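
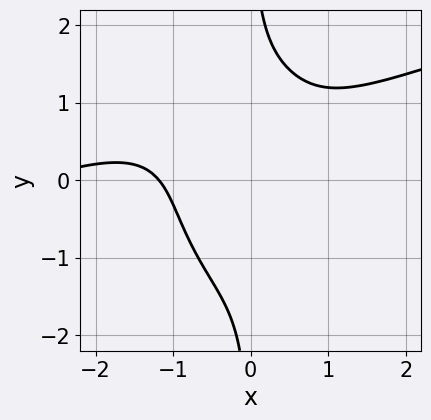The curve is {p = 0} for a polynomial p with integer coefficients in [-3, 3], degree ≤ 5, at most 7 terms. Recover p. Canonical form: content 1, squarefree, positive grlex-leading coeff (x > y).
Degree: no degree-3 curve has this shape, so deg p = 4.
From the axis intercepts and sections: no y-intercept at any integer in the box.
Putting this together gives p.

x^4 - 3*x^3*y - 2*x*y^3 + 3*x^3 + 3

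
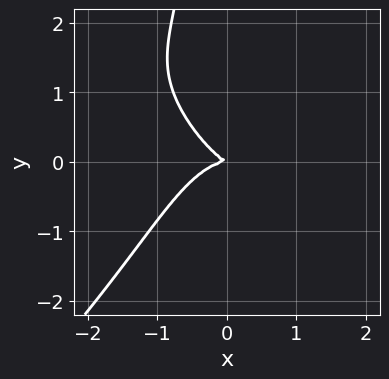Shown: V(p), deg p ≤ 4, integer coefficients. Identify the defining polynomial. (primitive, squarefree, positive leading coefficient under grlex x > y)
First, degree: a generic line meets the curve in up to 4 points, so deg p = 4.
Next, observable constraints: it meets the y-axis at y = 0 (among the integer gridlines); one x-axis crossing is at x = 0.
Finally, matching integer coefficients to the picture gives p.

x^3*y - x*y^3 - 2*x^3 - x*y - 2*y^2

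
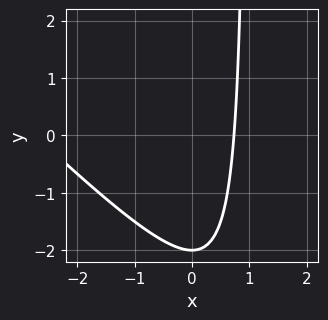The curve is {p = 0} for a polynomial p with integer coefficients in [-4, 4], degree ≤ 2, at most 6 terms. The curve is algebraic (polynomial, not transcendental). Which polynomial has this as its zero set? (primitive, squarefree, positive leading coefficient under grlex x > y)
1. The degree is 2 — a generic line meets the curve in up to 2 points.
2. Checking where it meets the axes: it crosses the y-axis at the gridline y = -2.
3. Solving for integer coefficients yields p as stated.

x^2 + x*y + 2*x - y - 2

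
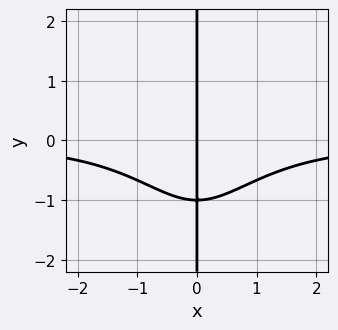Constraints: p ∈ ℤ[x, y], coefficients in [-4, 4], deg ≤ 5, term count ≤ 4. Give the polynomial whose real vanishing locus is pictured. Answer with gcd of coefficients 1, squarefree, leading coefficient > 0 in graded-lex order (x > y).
x^3*y + 2*x*y + 2*x

First, deg p = 4.
Then, against the integer gridlines: every point of the y-axis in the box is on the curve; it meets the x-axis at x = 0 (among the integer gridlines).
Finally, these observations pin down the coefficients.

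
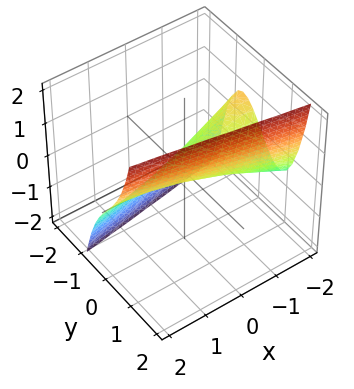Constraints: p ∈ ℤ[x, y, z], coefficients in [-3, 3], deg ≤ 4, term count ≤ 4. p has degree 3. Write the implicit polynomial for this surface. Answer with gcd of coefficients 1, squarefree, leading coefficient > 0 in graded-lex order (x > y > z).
3*y^3 + 2*x*y - 3*z

(a) deg p = 3.
(b) From the axis intercepts and sections: one z-axis crossing is at z = 0; it crosses the y-axis at the gridline y = 0.
(c) Fitting integer coefficients to these (and the overall shape) gives p.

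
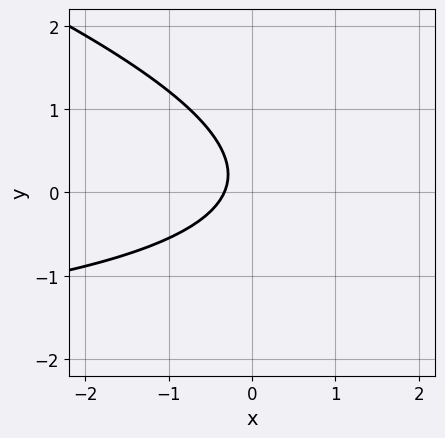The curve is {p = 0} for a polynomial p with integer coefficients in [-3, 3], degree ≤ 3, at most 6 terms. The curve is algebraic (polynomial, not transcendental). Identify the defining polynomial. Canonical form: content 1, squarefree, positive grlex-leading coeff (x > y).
x*y + 3*y^2 + 3*x - y + 1

1. The degree is 2 — the shape is more complex than any degree-1 curve.
2. From the axis intercepts and sections: the curve avoids every integer y-axis point in the box.
3. Assembling these constraints gives the stated polynomial.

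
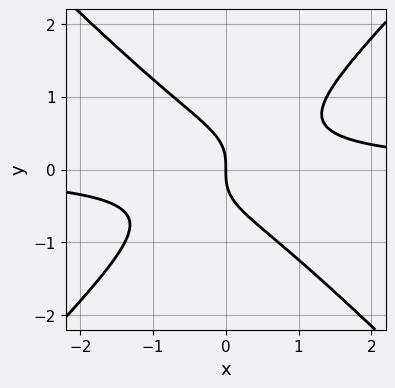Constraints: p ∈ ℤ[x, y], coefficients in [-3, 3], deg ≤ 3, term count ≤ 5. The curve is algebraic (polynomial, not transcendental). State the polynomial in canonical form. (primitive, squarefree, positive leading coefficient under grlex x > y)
The degree is 3 — the shape is more complex than any degree-2 curve.
From the visible intercepts: one x-axis crossing is at x = 0; it meets the y-axis at y = 0 (among the integer gridlines).
Assembling these constraints gives the stated polynomial.

3*x^2*y - 3*y^3 - 2*x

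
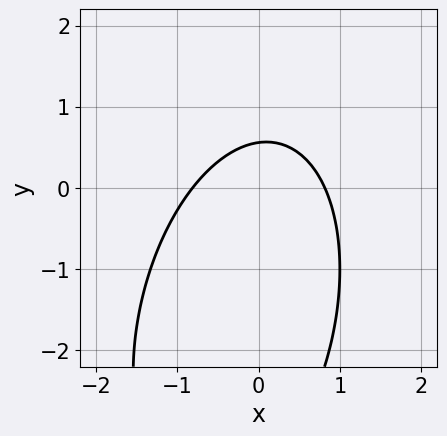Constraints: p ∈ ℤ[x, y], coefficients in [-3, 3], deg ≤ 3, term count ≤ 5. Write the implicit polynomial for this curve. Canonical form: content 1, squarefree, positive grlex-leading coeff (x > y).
The degree is 2 — the shape is more complex than any degree-1 curve.
Solving for integer coefficients yields p as stated.

3*x^2 - x*y + y^2 + 3*y - 2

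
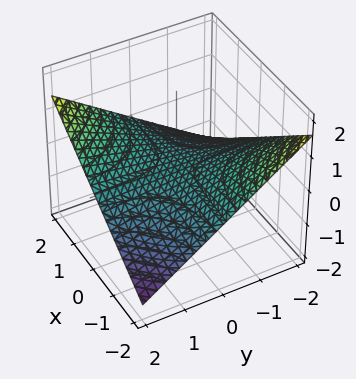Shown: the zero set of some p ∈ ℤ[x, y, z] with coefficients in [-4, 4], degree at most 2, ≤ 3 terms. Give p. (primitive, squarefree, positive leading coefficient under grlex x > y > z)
x*y - 3*z

(a) deg p = 2. A hyperbolic paraboloid; a quadric.
(b) From the axis intercepts and sections: the visible y-axis segment lies entirely on the surface; the visible x-axis segment lies entirely on the surface; one z-axis crossing is at z = 0.
(c) These observations pin down the coefficients.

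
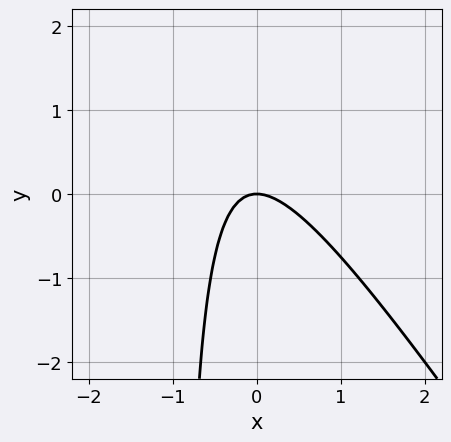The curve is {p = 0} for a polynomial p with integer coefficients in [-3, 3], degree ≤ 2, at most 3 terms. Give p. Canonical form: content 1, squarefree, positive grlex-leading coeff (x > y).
1. deg p = 2. The shape is more complex than any degree-1 curve.
2. Reading off the gridlines: it meets the y-axis at y = 0 (among the integer gridlines); it meets the x-axis at x = 0 (among the integer gridlines).
3. Assembling these constraints gives the stated polynomial.

3*x^2 + 2*x*y + 2*y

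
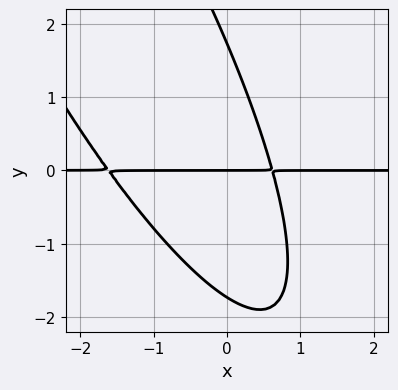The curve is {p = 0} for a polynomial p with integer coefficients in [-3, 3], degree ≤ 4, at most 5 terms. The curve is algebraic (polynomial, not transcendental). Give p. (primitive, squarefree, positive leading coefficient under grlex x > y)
3*x^2*y + 3*x*y^2 + y^3 + 3*x*y - 3*y

1. The degree is 3 — the shape is more complex than any degree-2 curve.
2. From the axis intercepts and sections: the visible x-axis segment lies entirely on the curve; it crosses the y-axis at the gridline y = 0.
3. Putting this together gives p.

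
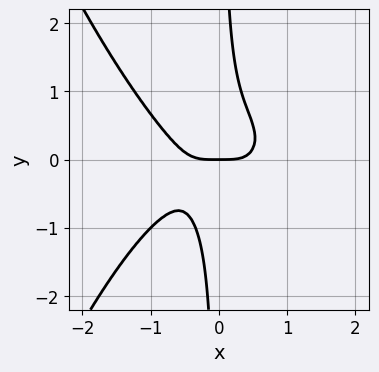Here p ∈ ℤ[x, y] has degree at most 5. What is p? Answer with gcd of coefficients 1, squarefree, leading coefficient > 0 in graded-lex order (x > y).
1. Degree: no degree-3 curve has this shape, so deg p = 4.
2. From the axis intercepts and sections: it meets the x-axis at x = 0 (among the integer gridlines); it crosses the y-axis at the gridline y = 0.
3. Matching integer coefficients to the picture gives p.

2*x^4 + 3*x*y^2 - y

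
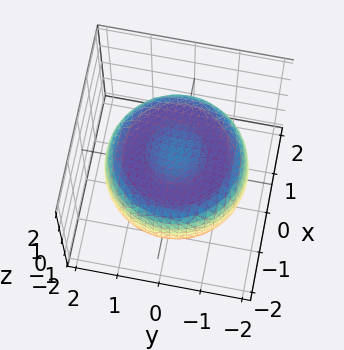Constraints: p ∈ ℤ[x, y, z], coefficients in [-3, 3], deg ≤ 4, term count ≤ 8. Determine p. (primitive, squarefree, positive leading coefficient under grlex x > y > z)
x^4 + 2*x^2*y^2 + y^4 - 2*x^2 - 2*y^2 + 3*z^2 - 2

The degree is 4 — the shape is more complex than any degree-3 surface.
Symmetries: rotational symmetry about the z-axis ⇒ p depends on x, y only through x² + y².
From the axis intercepts and sections: a circular section at z = -1 has radius exactly 1.
Assembling these constraints gives the stated polynomial.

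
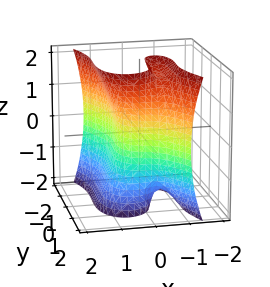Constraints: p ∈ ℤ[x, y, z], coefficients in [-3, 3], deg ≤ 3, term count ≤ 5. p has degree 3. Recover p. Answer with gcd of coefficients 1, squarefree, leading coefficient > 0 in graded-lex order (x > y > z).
(a) The degree is 3 — a generic line meets the surface in up to 3 points.
(b) Against the integer gridlines: one y-axis crossing is at y = 1; it misses every integer gridline on the z-axis.
(c) Assembling these constraints gives the stated polynomial.

3*x^3 + x*y^2 - x*z^2 + y^3 - 1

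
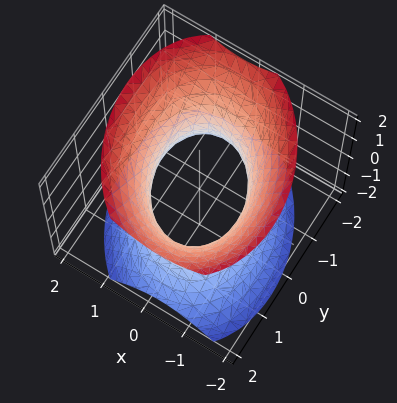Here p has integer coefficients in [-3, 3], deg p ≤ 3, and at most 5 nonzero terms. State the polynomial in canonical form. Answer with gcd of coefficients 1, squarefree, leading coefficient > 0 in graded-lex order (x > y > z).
(a) deg p = 2.
(b) Reading off the gridlines: it misses every integer gridline on the z-axis; the x-axis gridline crossings are at x ∈ {-1, 1}.
(c) Putting this together gives p.

3*x^2 + x*y + 2*y^2 - 2*z^2 - 3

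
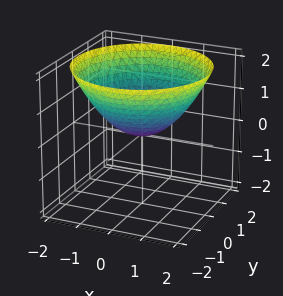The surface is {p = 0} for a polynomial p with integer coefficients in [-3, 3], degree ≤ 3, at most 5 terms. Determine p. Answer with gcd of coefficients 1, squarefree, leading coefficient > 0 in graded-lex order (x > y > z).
x^2 + y^2 - 2*z

The degree is 2 — a paraboloid; a quadric.
By symmetry, every cross-section ⟂ z is a circle, so x, y appear only via x² + y².
From the visible intercepts: it meets the x-axis at x = 0 (among the integer gridlines); it crosses the y-axis at the gridline y = 0; one z-axis crossing is at z = 0; a circular section at z = 1 has radius between 1 and 2.
Matching integer coefficients to the picture gives p.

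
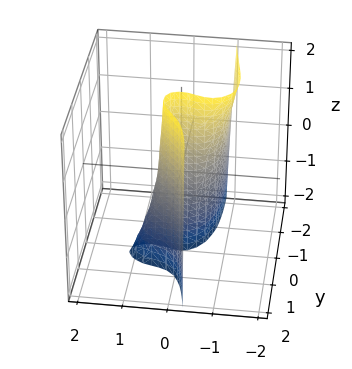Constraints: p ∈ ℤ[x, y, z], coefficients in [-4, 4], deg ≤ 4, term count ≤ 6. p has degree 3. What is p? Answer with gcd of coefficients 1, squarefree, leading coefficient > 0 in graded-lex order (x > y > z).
2*x^3 + x^2*z + 3*x*y^2 + 2*y^2 - 2*y

(a) Degree: the shape is more complex than any degree-2 surface, so deg p = 3.
(b) Observable constraints: it crosses the x-axis at the gridline x = 0; the y-axis gridline crossings are at y ∈ {0, 1}.
(c) Assembling these constraints gives the stated polynomial.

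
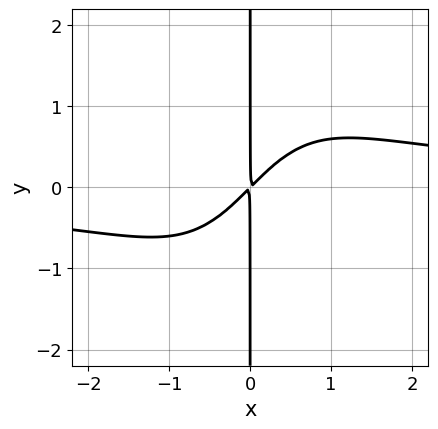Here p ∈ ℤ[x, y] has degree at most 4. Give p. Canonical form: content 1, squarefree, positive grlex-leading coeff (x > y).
2*x^3*y - 3*x^2 + 3*x*y

1. deg p = 4. A generic line meets the curve in up to 4 points.
2. From the axis intercepts and sections: the visible y-axis segment lies entirely on the curve.
3. These observations pin down the coefficients.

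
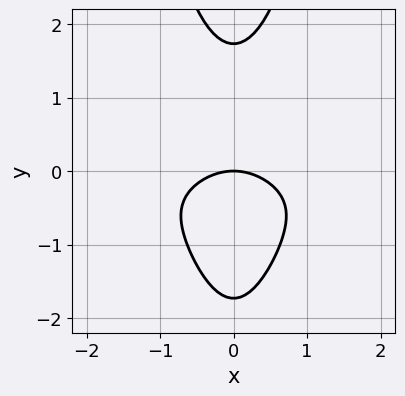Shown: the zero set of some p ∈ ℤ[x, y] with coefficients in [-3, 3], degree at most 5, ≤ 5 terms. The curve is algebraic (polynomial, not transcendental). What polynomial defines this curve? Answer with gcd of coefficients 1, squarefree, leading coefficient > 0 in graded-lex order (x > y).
1. The degree is 4 — a generic line meets the curve in up to 4 points.
2. Symmetries: mirror symmetry x ↦ −x ⇒ only even powers of x.
3. Checking where it meets the axes: it crosses the x-axis at the gridline x = 0; it crosses the y-axis at the gridline y = 0.
4. Fitting integer coefficients to these (and the overall shape) gives p.

3*x^2*y^2 - y^3 + 2*x^2 + 3*y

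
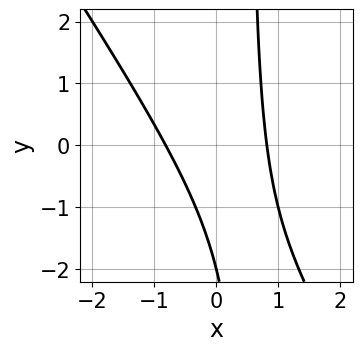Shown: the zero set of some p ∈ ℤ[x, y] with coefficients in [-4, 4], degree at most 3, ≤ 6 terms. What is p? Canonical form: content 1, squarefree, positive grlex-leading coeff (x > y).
3*x^2 + 2*x*y - y - 2

First, the degree is 2 — a generic line meets the curve in up to 2 points.
Next, from the axis intercepts and sections: it crosses the y-axis at the gridline y = -2.
Finally, solving for integer coefficients yields p as stated.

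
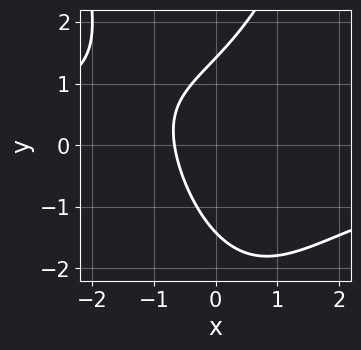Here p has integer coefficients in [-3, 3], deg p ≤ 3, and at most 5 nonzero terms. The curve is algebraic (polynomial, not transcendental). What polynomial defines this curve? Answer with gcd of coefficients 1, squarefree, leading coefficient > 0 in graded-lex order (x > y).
x^2*y - y^2 + 3*x + 2

deg p = 3. No degree-2 curve has this shape.
Solving for integer coefficients yields p as stated.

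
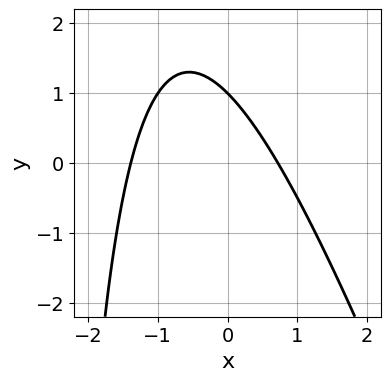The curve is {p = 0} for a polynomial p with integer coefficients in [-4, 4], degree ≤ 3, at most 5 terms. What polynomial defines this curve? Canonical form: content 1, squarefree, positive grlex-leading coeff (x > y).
3*x^2 + x*y + 2*x + 3*y - 3

1. deg p = 2. No degree-1 curve has this shape.
2. From the visible intercepts: it meets the y-axis at y = 1 (among the integer gridlines).
3. Solving for integer coefficients yields p as stated.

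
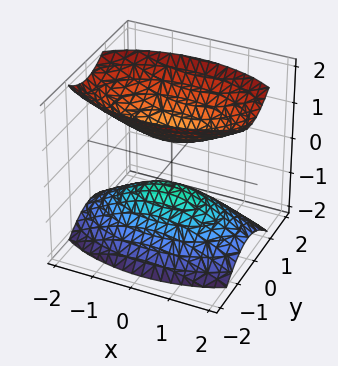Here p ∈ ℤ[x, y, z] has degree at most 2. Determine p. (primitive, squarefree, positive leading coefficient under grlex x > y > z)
I count 2 distinct pieces.
The degree is 2 — two sheets facing apart; a quadric.
Symmetries: mirror symmetry x ↦ −x ⇒ only even powers of x; mirror symmetry z ↦ −z ⇒ only even powers of z; mirror symmetry y ↦ −y ⇒ only even powers of y.
From the axis intercepts and sections: it misses every integer gridline on the x-axis; the surface avoids every integer y-axis point in the box.
These observations pin down the coefficients.

x^2 + 3*y^2 - 2*z^2 + 1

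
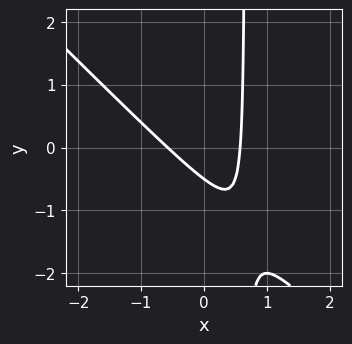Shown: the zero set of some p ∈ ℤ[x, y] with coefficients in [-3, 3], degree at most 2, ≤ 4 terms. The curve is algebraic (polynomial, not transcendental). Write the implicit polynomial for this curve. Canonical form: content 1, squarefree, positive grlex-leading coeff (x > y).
First, degree: a generic line meets the curve in up to 2 points, so deg p = 2.
Finally, matching integer coefficients to the picture gives p.

3*x^2 + 3*x*y - 2*y - 1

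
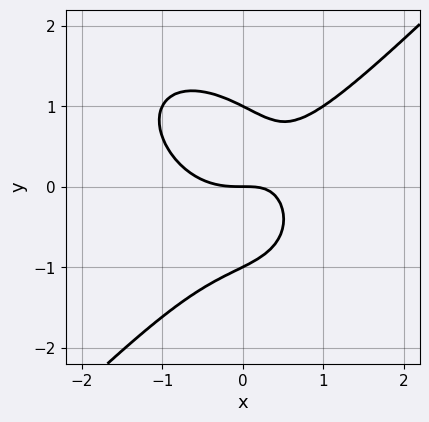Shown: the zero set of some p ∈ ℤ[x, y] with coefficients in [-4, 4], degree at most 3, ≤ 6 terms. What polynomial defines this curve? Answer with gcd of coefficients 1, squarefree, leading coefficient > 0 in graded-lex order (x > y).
x^3 - y^3 - x*y + y

(a) The degree is 3 — no degree-2 curve has this shape.
(b) Reading off the gridlines: the y-axis gridline crossings are at y ∈ {-1, 0, 1}; it meets the x-axis at x = 0 (among the integer gridlines).
(c) Matching integer coefficients to the picture gives p.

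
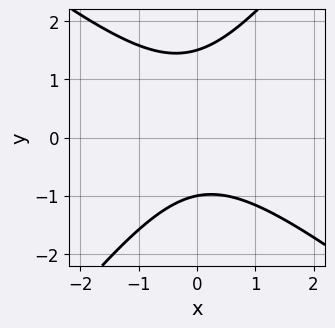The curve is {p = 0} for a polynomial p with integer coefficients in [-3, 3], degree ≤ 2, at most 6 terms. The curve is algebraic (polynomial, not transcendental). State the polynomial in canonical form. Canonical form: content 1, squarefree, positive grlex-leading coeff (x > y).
The degree is 2 — no degree-1 curve has this shape.
Observable constraints: one y-axis crossing is at y = -1; it misses every integer gridline on the x-axis.
Matching integer coefficients to the picture gives p.

2*x^2 + x*y - 2*y^2 + y + 3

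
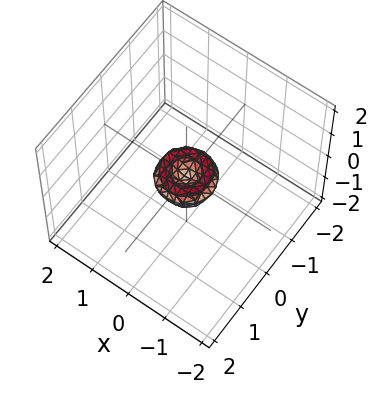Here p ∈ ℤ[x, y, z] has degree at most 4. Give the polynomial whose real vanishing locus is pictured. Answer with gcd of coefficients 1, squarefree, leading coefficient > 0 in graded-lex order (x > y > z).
2*x^4 + 4*x^2*y^2 + 2*y^4 - x^2 - y^2 + 2*z^2

1. The degree is 4 — a generic line meets the surface in up to 4 points.
2. By symmetry, every cross-section ⟂ z is a circle, so x, y appear only via x² + y².
3. From the visible intercepts: one x-axis crossing is at x = 0; it crosses the y-axis at the gridline y = 0.
4. These observations pin down the coefficients.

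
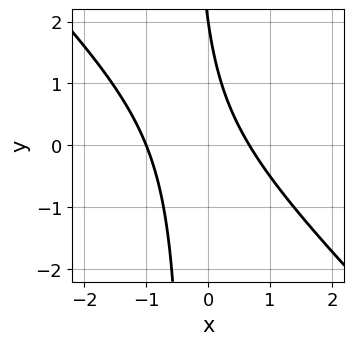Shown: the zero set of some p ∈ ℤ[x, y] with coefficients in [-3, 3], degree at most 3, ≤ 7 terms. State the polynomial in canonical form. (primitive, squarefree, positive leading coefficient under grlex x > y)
deg p = 2. No degree-1 curve has this shape.
Against the integer gridlines: one y-axis crossing is at y = 2; it meets the x-axis at x = -1 (among the integer gridlines).
Fitting integer coefficients to these (and the overall shape) gives p.

3*x^2 + 3*x*y + x + y - 2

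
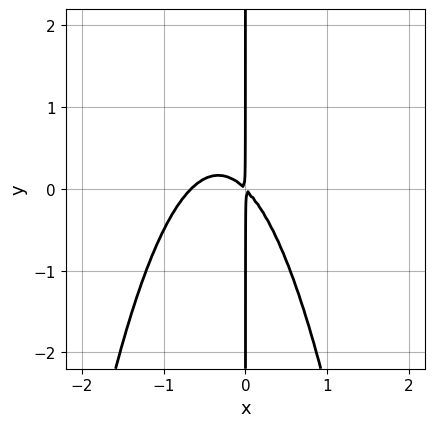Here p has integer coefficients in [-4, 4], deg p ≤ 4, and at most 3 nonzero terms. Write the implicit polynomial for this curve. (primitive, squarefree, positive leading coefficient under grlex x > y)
The degree is 3 — no degree-2 curve has this shape.
Reading off the gridlines: the visible y-axis segment lies entirely on the curve.
Together with the visible shape, these determine p as stated.

3*x^3 + 2*x^2 + 2*x*y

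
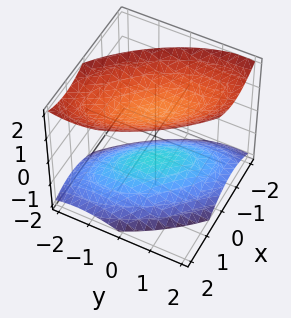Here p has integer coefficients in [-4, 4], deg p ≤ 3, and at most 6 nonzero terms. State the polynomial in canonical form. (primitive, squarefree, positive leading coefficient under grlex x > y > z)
3*x^2 + 3*x*y + 2*y^2 - 3*z^2 + 3

(a) The picture has 2 separate pieces. Treating them together as one polynomial.
(b) Degree: the shape is more complex than any degree-1 surface, so deg p = 2.
(c) From the visible intercepts: it misses every integer gridline on the x-axis; among the integer gridlines, it crosses the z-axis at z ∈ {-1, 1}; it misses every integer gridline on the y-axis.
(d) Solving for integer coefficients yields p as stated.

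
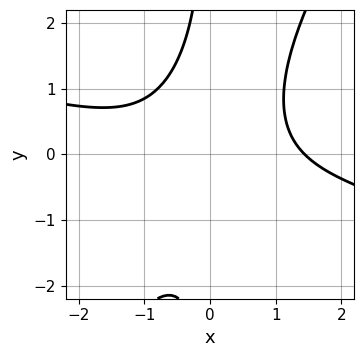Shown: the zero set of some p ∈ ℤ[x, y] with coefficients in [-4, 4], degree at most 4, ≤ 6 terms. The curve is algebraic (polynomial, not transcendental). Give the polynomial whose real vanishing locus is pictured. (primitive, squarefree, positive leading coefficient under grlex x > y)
(a) Degree: no degree-2 curve has this shape, so deg p = 3.
(b) Observable constraints: the curve avoids every integer y-axis point in the box.
(c) Together with the visible shape, these determine p as stated.

x^3 + 3*x^2*y - 2*x*y^2 - 3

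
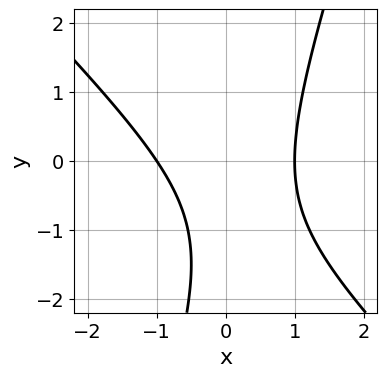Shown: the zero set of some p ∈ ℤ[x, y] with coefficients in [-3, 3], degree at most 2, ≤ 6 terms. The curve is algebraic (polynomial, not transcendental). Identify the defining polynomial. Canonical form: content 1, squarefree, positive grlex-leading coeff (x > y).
(a) deg p = 2.
(b) Reading off the gridlines: the x-axis gridline crossings are at x ∈ {-1, 1}; the curve avoids every integer y-axis point in the box.
(c) These observations pin down the coefficients.

3*x^2 + 2*x*y - y^2 - 2*y - 3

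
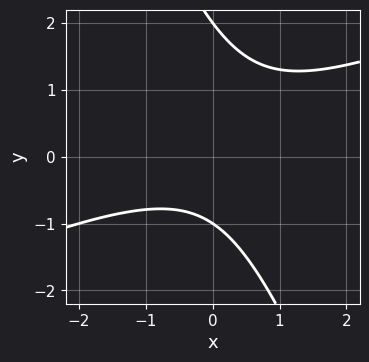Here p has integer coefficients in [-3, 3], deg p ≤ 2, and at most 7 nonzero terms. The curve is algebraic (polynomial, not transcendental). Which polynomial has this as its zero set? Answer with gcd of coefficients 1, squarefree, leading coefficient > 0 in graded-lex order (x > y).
x^2 - 2*x*y - y^2 + y + 2

1. Degree: no degree-1 curve has this shape, so deg p = 2.
2. Observable constraints: no x-intercept at any integer in the box; the y-axis gridline crossings are at y ∈ {-1, 2}.
3. These observations pin down the coefficients.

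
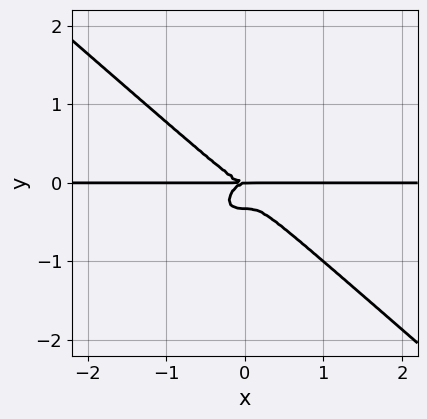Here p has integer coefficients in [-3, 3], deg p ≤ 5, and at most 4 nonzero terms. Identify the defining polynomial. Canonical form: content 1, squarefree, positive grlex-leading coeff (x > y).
2*x^3*y + 3*y^4 + y^3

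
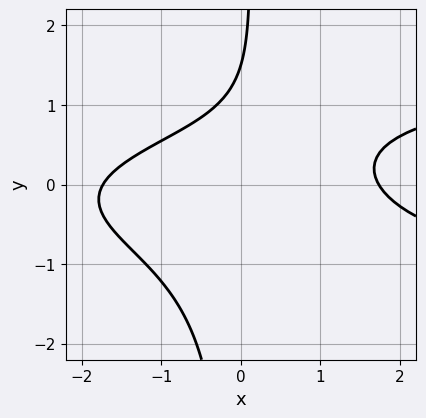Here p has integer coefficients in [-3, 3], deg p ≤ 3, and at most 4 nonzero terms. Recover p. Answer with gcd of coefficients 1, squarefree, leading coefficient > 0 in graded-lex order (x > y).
(a) Degree: the shape is more complex than any degree-2 curve, so deg p = 3.
(b) The integer polynomial consistent with all of this is the stated p.

3*x*y^2 - x^2 - 2*y + 3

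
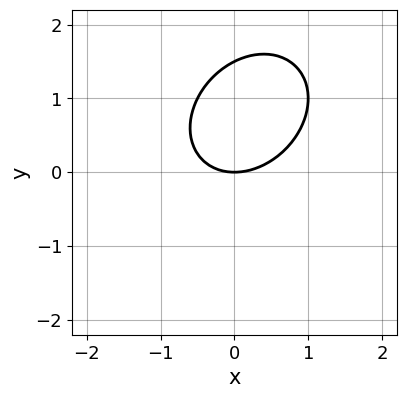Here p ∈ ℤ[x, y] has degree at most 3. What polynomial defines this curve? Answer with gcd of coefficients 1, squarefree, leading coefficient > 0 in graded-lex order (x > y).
Degree: a generic line meets the curve in up to 2 points, so deg p = 2.
From the axis intercepts and sections: it meets the x-axis at x = 0 (among the integer gridlines); it meets the y-axis at y = 0 (among the integer gridlines).
The integer polynomial consistent with all of this is the stated p.

2*x^2 - x*y + 2*y^2 - 3*y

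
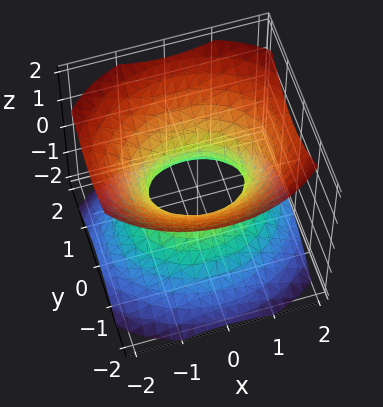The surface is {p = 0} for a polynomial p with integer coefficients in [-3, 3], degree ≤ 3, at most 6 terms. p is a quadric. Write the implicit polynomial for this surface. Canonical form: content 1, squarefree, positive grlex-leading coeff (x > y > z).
deg p = 2. One connected sheet with a waist; a quadric.
Symmetries: the z ↦ −z reflection is a symmetry, so z appears only in even powers; mirror symmetry y ↦ −y ⇒ only even powers of y; mirror symmetry x ↦ −x ⇒ only even powers of x.
From the visible intercepts: the x-axis gridline crossings are at x ∈ {-1, 1}; it misses every integer gridline on the z-axis.
These observations pin down the coefficients.

2*x^2 + 3*y^2 - 3*z^2 - 2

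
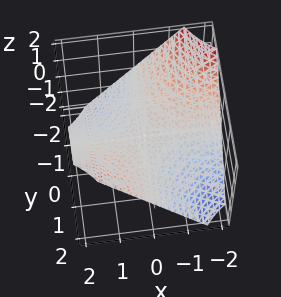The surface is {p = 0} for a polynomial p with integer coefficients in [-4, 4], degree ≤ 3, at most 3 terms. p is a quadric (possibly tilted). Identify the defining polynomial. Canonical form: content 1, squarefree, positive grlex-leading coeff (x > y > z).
2*x*y - 3*z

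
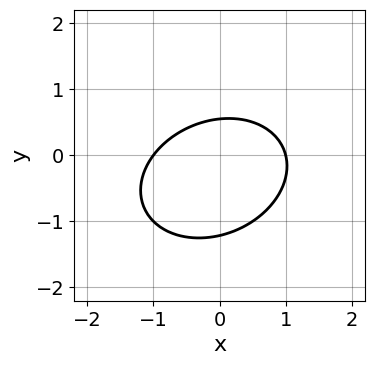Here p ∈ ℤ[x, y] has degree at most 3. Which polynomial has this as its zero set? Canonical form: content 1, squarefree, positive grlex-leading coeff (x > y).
1. deg p = 2. The shape is more complex than any degree-1 curve.
2. Observable constraints: the x-axis gridline crossings are at x ∈ {-1, 1}.
3. Together with the visible shape, these determine p as stated.

2*x^2 - x*y + 3*y^2 + 2*y - 2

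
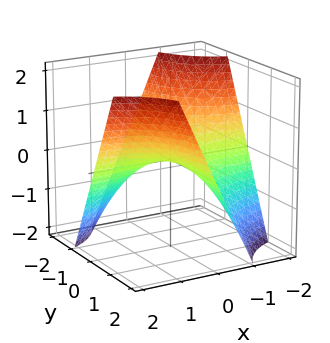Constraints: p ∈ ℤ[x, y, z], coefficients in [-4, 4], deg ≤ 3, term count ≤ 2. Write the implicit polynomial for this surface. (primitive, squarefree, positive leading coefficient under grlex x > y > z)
x*y - z

(a) The degree is 2 — a hyperbolic paraboloid; a quadric.
(b) From the visible intercepts: every point of the y-axis in the box is on the surface; every point of the x-axis in the box is on the surface.
(c) Together with the visible shape, these determine p as stated.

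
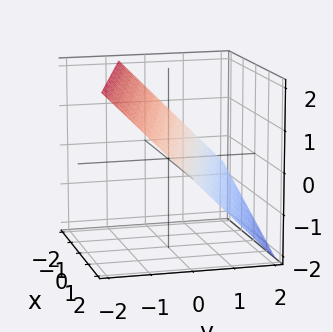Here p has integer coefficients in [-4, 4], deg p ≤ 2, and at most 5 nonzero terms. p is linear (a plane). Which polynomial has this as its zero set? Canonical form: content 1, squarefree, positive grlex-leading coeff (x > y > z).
x + 3*y + 3*z - 2

(a) The degree is 1 — every cross-section is a straight line — this is a plane.
(b) Observable constraints: it crosses the x-axis at the gridline x = 2.
(c) Putting this together gives p.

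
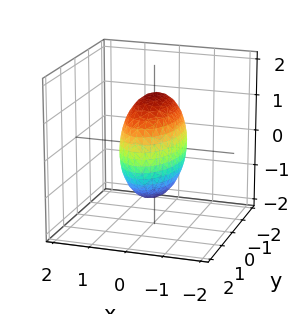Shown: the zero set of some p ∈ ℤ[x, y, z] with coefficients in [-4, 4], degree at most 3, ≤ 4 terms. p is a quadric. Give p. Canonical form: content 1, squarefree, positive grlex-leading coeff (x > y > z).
deg p = 2.
Symmetries: it's symmetric under z → −z, forcing even powers of z; mirror symmetry y ↦ −y ⇒ only even powers of y; the x ↦ −x reflection is a symmetry, so x appears only in even powers.
Putting this together gives p.

3*x^2 + y^2 + z^2 - 2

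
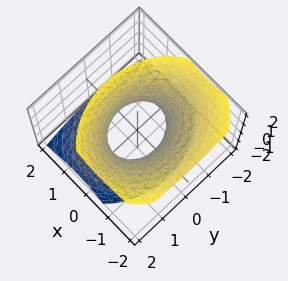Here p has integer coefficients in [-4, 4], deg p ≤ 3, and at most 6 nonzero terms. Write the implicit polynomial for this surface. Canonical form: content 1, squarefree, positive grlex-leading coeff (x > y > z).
3*x^2 + 2*x*z + 2*y^2 - 2*z^2 - 2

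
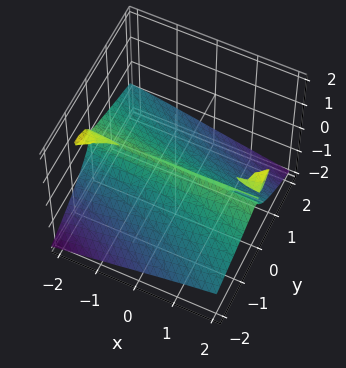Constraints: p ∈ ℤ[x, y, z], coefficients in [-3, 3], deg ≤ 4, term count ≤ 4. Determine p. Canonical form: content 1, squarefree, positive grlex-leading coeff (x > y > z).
I count 3 distinct pieces.
Degree: no degree-2 surface has this shape, so deg p = 3.
Checking where it meets the axes: it crosses the y-axis at the gridline y = 0; it crosses the z-axis at the gridline z = 0; the visible x-axis segment lies entirely on the surface.
The integer polynomial consistent with all of this is the stated p.

x*y*z - 2*z^3 - y^2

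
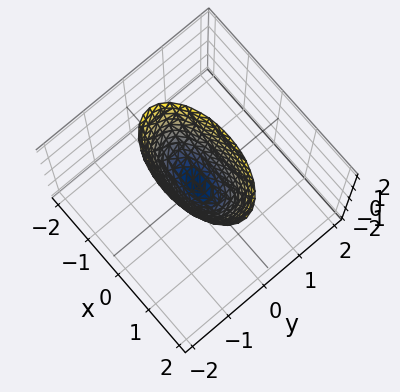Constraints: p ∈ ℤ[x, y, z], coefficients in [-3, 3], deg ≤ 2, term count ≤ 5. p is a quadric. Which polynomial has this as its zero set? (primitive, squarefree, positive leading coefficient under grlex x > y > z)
x^2 + 3*y^2 - z

1. Degree: a paraboloid; a quadric, so deg p = 2.
2. Symmetries: it's symmetric under x → −x, forcing even powers of x; it's symmetric under y → −y, forcing even powers of y.
3. Reading off the gridlines: it crosses the z-axis at the gridline z = 0; it meets the x-axis at x = 0 (among the integer gridlines); it crosses the y-axis at the gridline y = 0.
4. Matching integer coefficients to the picture gives p.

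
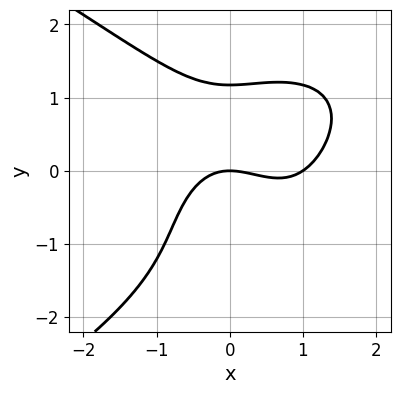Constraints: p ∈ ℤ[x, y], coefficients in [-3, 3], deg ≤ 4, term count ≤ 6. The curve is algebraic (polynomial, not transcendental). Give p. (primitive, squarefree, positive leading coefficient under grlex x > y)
y^4 + 2*x^3 + y^3 - 2*x^2 - 3*y

1. Degree: a generic line meets the curve in up to 4 points, so deg p = 4.
2. Against the integer gridlines: it crosses the y-axis at the gridline y = 0; the x-axis gridline crossings are at x ∈ {0, 1}.
3. Fitting integer coefficients to these (and the overall shape) gives p.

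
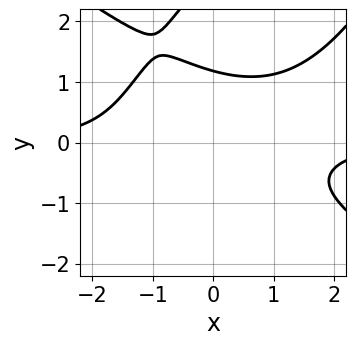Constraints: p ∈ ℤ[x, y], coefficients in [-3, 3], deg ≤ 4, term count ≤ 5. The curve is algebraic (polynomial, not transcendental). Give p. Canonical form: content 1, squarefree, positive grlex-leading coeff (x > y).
(a) deg p = 4. The shape is more complex than any degree-3 curve.
(b) Against the integer gridlines: the curve avoids every integer x-axis point in the box.
(c) These observations pin down the coefficients.

x^3*y - x*y^3 + y^4 - 3*y^3 + 3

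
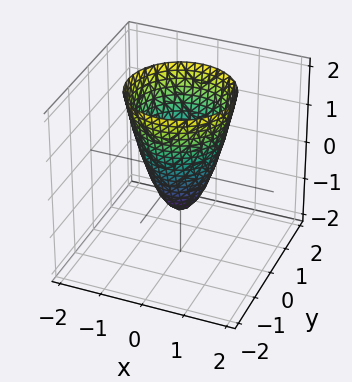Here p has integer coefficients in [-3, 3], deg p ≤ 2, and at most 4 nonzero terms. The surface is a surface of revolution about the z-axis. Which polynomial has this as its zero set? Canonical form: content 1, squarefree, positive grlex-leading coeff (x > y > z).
2*x^2 + 2*y^2 - z - 1

1. Degree: no degree-1 surface has this shape, so deg p = 2.
2. Symmetries: rotational symmetry about the z-axis ⇒ p depends on x, y only through x² + y².
3. From the visible intercepts: a circular section at z = 0 has radius between 0 and 1; it meets the z-axis at z = -1 (among the integer gridlines).
4. Assembling these constraints gives the stated polynomial.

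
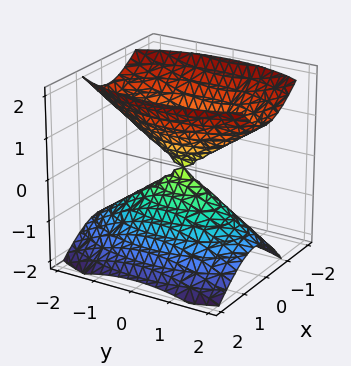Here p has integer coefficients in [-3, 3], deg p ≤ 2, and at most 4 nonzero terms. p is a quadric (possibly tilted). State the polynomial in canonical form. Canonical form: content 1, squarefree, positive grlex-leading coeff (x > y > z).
1. I count 2 distinct pieces. They look like related sheets of one shape, so recover p as a whole.
2. deg p = 2. A generic line meets the surface in up to 2 points.
3. Checking where it meets the axes: it meets the z-axis at z = 0 (among the integer gridlines); it crosses the x-axis at the gridline x = 0; it meets the y-axis at y = 0 (among the integer gridlines).
4. Together with the visible shape, these determine p as stated.

3*x^2 + x*z + y^2 - 2*z^2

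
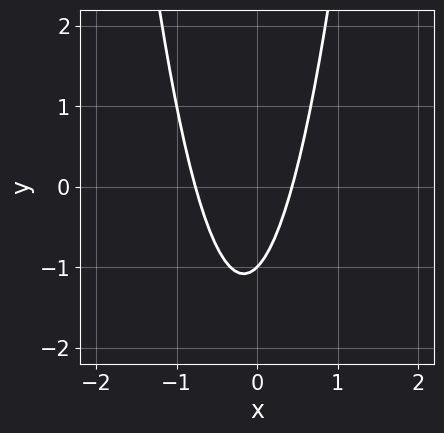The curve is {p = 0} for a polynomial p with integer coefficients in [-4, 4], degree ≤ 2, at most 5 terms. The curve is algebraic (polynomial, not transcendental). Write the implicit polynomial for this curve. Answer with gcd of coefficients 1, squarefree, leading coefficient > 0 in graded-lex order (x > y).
First, the degree is 2 — no degree-1 curve has this shape.
Then, reading off the gridlines: one y-axis crossing is at y = -1.
Finally, fitting integer coefficients to these (and the overall shape) gives p.

3*x^2 + x - y - 1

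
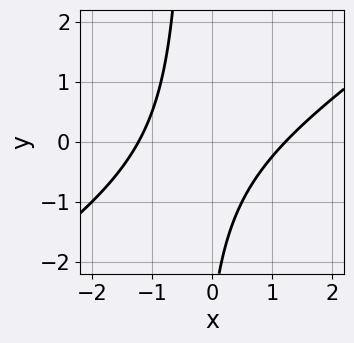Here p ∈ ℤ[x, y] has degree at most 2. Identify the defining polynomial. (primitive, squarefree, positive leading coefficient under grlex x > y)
(a) deg p = 2. No degree-1 curve has this shape.
(b) From the axis intercepts and sections: no y-intercept at any integer in the box.
(c) Assembling these constraints gives the stated polynomial.

2*x^2 - 3*x*y - y - 3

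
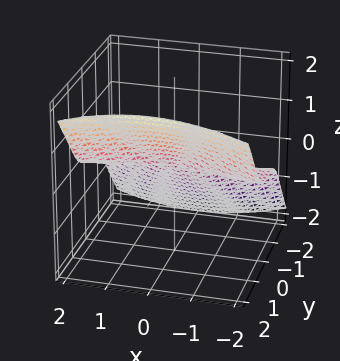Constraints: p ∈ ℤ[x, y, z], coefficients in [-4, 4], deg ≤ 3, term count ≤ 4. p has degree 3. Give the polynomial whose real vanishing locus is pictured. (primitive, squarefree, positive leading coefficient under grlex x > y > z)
x^2*z - 2*y^3 + 2*z^3

First, the degree is 3 — no degree-2 surface has this shape.
Next, checking where it meets the axes: it meets the y-axis at y = 0 (among the integer gridlines); the visible x-axis segment lies entirely on the surface.
Finally, the integer polynomial consistent with all of this is the stated p.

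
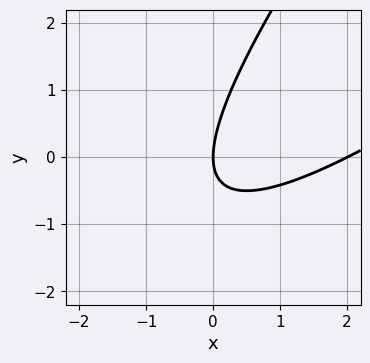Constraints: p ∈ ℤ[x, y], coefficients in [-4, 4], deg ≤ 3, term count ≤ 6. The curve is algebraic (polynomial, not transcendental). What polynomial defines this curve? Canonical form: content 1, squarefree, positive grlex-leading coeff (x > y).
x^2 - 2*x*y + y^2 - 2*x

First, deg p = 2.
Then, from the visible intercepts: one y-axis crossing is at y = 0; the x-axis gridline crossings are at x ∈ {0, 2}.
Finally, fitting integer coefficients to these (and the overall shape) gives p.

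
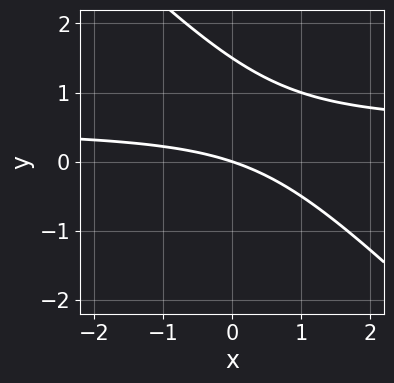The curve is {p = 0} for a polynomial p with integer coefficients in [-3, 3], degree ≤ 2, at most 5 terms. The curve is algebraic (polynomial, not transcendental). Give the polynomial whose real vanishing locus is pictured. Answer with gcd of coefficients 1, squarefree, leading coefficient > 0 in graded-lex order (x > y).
2*x*y + 2*y^2 - x - 3*y

(a) deg p = 2.
(b) From the visible intercepts: it meets the y-axis at y = 0 (among the integer gridlines); one x-axis crossing is at x = 0.
(c) Solving for integer coefficients yields p as stated.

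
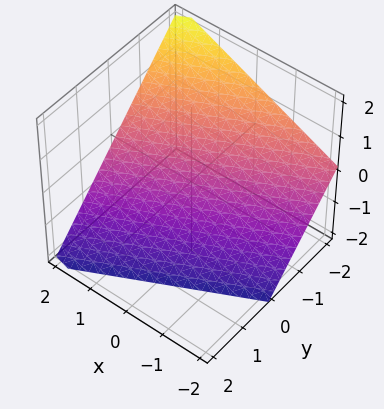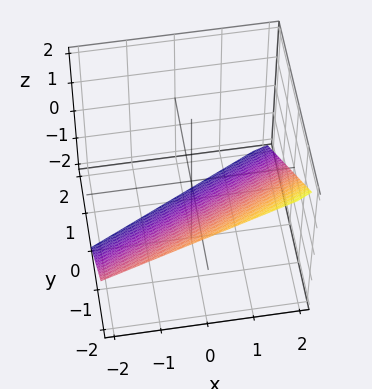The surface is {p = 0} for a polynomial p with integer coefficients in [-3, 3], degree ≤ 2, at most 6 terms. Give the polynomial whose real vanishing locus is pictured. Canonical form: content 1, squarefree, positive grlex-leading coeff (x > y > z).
x - 2*y - 2*z - 2

(a) Degree: the surface is flat (a plane), so deg p = 1.
(b) From the visible intercepts: it meets the x-axis at x = 2 (among the integer gridlines); it meets the y-axis at y = -1 (among the integer gridlines).
(c) Assembling these constraints gives the stated polynomial. Check: (0, 0, -1) on the z-axis lies on the surface, and p(0, 0, -1) = 0. ✓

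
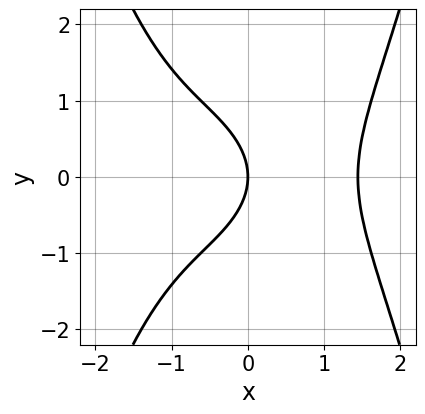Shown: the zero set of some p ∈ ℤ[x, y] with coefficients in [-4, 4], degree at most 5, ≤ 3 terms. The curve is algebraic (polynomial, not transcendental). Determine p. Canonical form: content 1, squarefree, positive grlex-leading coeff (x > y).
x^4 - 2*y^2 - 3*x

1. The degree is 4 — the shape is more complex than any degree-3 curve.
2. Symmetries: the y ↦ −y reflection is a symmetry, so y appears only in even powers.
3. Observable constraints: it crosses the x-axis at the gridline x = 0; one y-axis crossing is at y = 0.
4. Together with the visible shape, these determine p as stated.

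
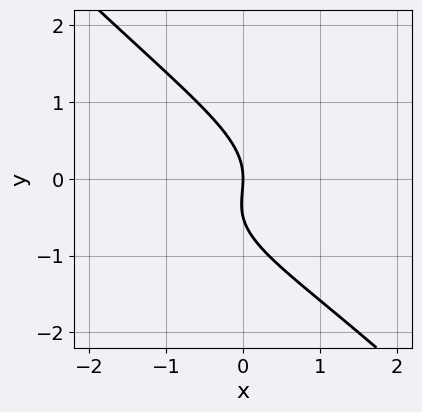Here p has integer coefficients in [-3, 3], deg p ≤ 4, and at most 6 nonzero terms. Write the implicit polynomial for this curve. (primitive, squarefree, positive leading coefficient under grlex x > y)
2*x*y^2 + 2*y^3 + x*y + y^2 + 2*x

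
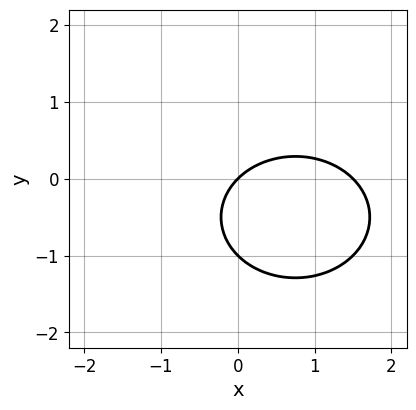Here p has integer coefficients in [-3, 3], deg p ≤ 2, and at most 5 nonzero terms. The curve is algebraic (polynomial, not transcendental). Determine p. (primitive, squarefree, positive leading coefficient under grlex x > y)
2*x^2 + 3*y^2 - 3*x + 3*y

First, deg p = 2. No degree-1 curve has this shape.
Next, checking where it meets the axes: the y-axis gridline crossings are at y ∈ {-1, 0}; it crosses the x-axis at the gridline x = 0.
Finally, these observations pin down the coefficients.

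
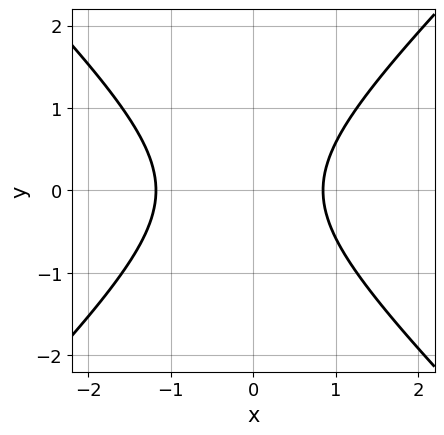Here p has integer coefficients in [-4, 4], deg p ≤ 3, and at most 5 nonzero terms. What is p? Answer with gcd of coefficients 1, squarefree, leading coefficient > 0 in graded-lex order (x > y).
First, degree: the shape is more complex than any degree-1 curve, so deg p = 2.
Then, symmetries: it's symmetric under y → −y, forcing even powers of y.
Next, reading off the gridlines: it misses every integer gridline on the y-axis.
Finally, matching integer coefficients to the picture gives p.

3*x^2 - 3*y^2 + x - 3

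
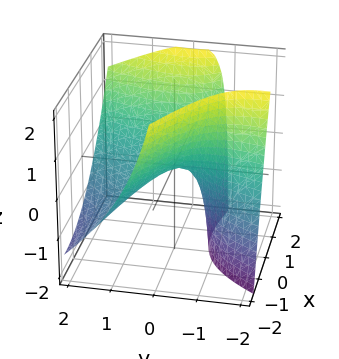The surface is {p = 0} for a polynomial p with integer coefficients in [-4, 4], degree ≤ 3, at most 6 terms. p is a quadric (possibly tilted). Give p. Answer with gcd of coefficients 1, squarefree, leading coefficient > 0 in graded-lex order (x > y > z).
x^2 + 2*x*y - y^2 - 2*y*z - 2*z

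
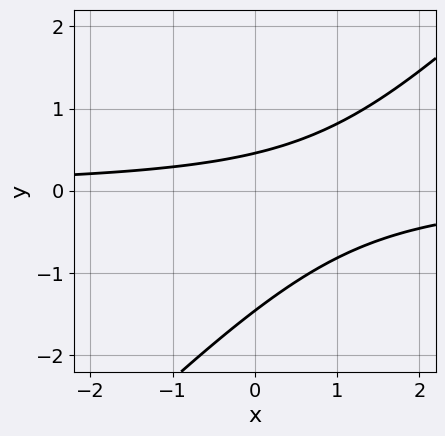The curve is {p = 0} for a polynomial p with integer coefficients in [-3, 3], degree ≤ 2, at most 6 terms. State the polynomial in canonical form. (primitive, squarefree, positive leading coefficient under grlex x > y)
1. Degree: the shape is more complex than any degree-1 curve, so deg p = 2.
2. Reading off the gridlines: the curve avoids every integer x-axis point in the box.
3. The integer polynomial consistent with all of this is the stated p.

3*x*y - 3*y^2 - 3*y + 2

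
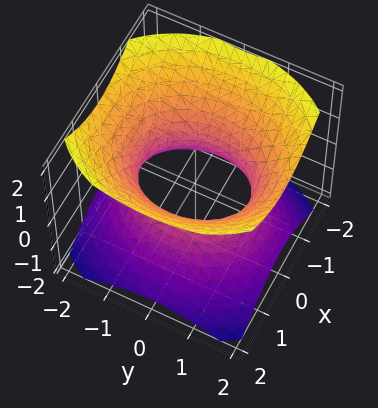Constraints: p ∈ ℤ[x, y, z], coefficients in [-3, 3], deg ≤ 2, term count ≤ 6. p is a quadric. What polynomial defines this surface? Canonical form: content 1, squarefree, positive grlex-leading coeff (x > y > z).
3*x^2 + 2*y^2 - 3*z^2 - 3

1. The degree is 2 — one connected sheet with a waist; a quadric.
2. Symmetries: the x ↦ −x reflection is a symmetry, so x appears only in even powers; the y ↦ −y reflection is a symmetry, so y appears only in even powers; it's symmetric under z → −z, forcing even powers of z.
3. Reading off the gridlines: it misses every integer gridline on the z-axis; the x-axis gridline crossings are at x ∈ {-1, 1}.
4. Assembling these constraints gives the stated polynomial.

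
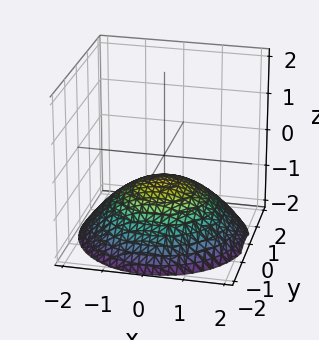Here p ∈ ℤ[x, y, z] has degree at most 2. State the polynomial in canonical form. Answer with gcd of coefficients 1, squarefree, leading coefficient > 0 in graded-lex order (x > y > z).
1. deg p = 2. The shape is more complex than any degree-1 surface.
2. Symmetry: every cross-section ⟂ z is a circle, so x, y appear only via x² + y².
3. From the visible intercepts: a circular section at z = -1 has radius exactly 1; it misses every integer gridline on the x-axis.
4. Matching integer coefficients to the picture gives p.

x^2 + y^2 + 3*z + 2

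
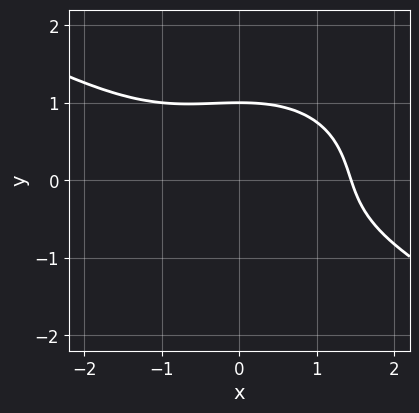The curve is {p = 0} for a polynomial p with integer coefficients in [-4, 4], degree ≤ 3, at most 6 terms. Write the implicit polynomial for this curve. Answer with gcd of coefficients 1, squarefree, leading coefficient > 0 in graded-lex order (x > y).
1. The degree is 3 — the shape is more complex than any degree-2 curve.
2. Against the integer gridlines: it crosses the y-axis at the gridline y = 1.
3. Matching integer coefficients to the picture gives p.

x^3 + x^2*y + 3*y^3 - 3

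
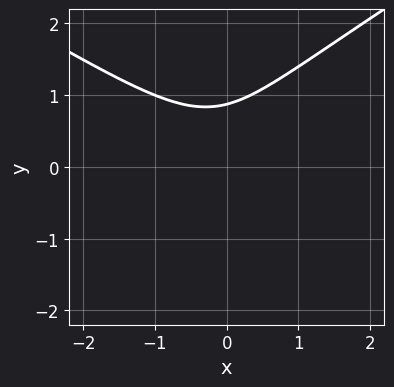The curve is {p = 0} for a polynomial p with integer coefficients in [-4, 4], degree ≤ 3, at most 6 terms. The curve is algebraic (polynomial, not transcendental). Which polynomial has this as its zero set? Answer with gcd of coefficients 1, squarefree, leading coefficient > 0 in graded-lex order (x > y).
First, deg p = 3. No degree-2 curve has this shape.
Then, reading off the gridlines: the curve avoids every integer x-axis point in the box.
Finally, assembling these constraints gives the stated polynomial.

x^2*y - 3*y^3 + 2*x^2 + 2*x*y + 2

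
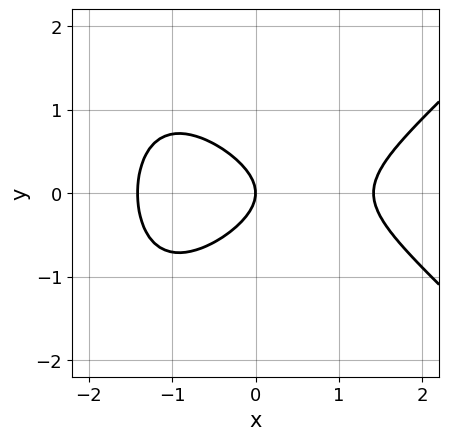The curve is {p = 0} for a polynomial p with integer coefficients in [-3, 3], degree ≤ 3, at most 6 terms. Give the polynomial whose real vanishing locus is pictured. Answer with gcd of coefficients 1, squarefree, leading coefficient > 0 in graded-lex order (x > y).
x^3 - x*y^2 - 3*y^2 - 2*x

First, deg p = 3.
Then, symmetries: mirror symmetry y ↦ −y ⇒ only even powers of y.
Next, reading off the gridlines: it meets the y-axis at y = 0 (among the integer gridlines); it meets the x-axis at x = 0 (among the integer gridlines).
Finally, these observations pin down the coefficients.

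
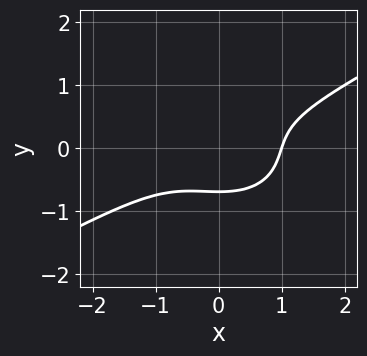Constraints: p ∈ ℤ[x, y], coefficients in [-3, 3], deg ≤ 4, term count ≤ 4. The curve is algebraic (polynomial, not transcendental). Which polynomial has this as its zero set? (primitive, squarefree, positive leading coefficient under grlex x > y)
x^3 - x^2*y - 3*y^3 - 1

1. deg p = 3. No degree-2 curve has this shape.
2. Reading off the gridlines: it crosses the x-axis at the gridline x = 1.
3. Matching integer coefficients to the picture gives p.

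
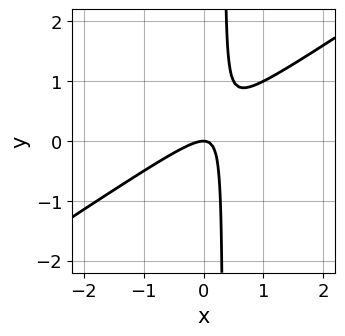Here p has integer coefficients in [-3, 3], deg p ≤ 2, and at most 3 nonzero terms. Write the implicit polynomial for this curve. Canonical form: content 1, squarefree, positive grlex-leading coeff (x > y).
2*x^2 - 3*x*y + y

First, degree: no degree-1 curve has this shape, so deg p = 2.
Then, observable constraints: one y-axis crossing is at y = 0; one x-axis crossing is at x = 0.
Finally, assembling these constraints gives the stated polynomial.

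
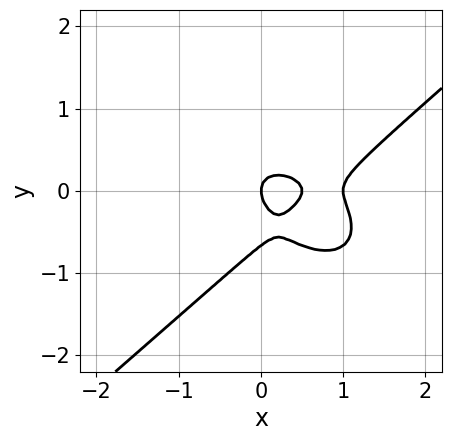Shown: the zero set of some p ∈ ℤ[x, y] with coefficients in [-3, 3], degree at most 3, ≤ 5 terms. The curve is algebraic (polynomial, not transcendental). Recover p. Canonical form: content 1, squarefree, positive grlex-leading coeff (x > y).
2*x^3 - 3*y^3 - 3*x^2 - 2*y^2 + x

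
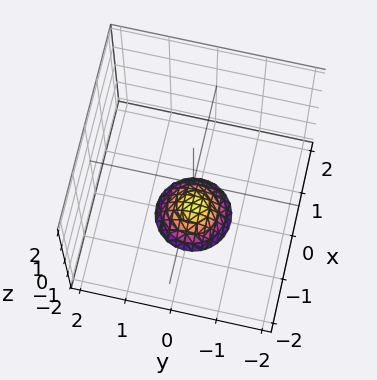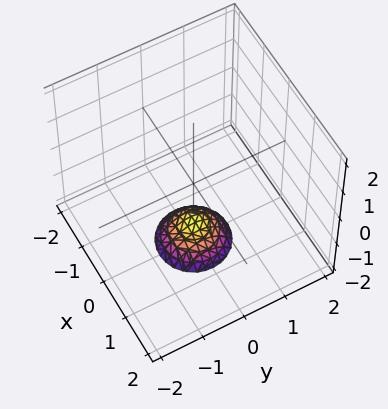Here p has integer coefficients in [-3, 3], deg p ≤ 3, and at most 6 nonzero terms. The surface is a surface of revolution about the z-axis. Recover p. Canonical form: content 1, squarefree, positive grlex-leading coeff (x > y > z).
(a) The degree is 2 — no degree-1 surface has this shape.
(b) Symmetry: every cross-section ⟂ z is a circle, so x, y appear only via x² + y².
(c) From the visible intercepts: no x-intercept at any integer in the box; no y-intercept at any integer in the box.
(d) Fitting integer coefficients to these (and the overall shape) gives p.

2*x^2 + 2*y^2 + 2*z + 3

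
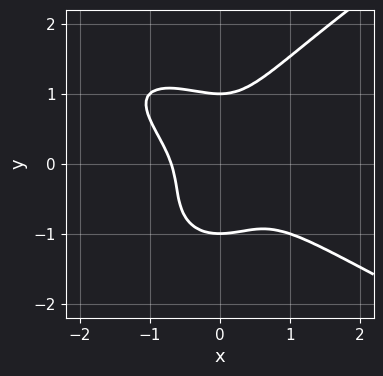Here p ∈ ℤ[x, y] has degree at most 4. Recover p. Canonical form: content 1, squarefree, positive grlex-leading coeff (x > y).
2*y^4 - 3*x^3 - 3*x^2*y - y^2 - 1

1. The degree is 4 — the shape is more complex than any degree-3 curve.
2. Reading off the gridlines: the y-axis gridline crossings are at y ∈ {-1, 1}.
3. These observations pin down the coefficients.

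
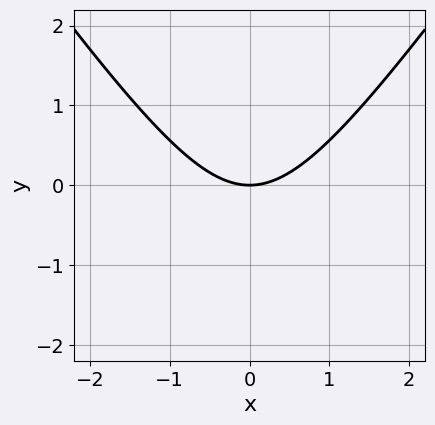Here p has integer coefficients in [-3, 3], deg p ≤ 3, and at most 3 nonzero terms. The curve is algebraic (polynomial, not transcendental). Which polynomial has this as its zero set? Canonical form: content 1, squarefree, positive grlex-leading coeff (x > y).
1. The degree is 2 — the shape is more complex than any degree-1 curve.
2. Symmetries: it's symmetric under x → −x, forcing even powers of x.
3. From the axis intercepts and sections: it crosses the y-axis at the gridline y = 0; one x-axis crossing is at x = 0.
4. These observations pin down the coefficients.

2*x^2 - y^2 - 3*y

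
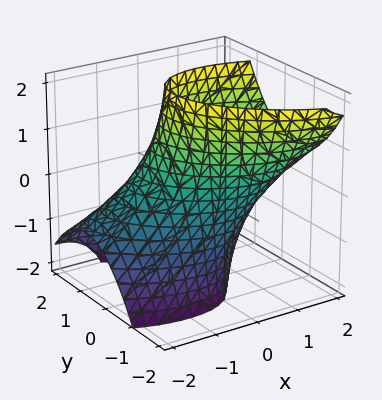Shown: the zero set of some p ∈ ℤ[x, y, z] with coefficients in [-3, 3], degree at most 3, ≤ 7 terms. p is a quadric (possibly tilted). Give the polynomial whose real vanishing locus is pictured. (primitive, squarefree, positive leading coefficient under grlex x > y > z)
2*x^2 + 2*x*y - 3*x*z + 3*y^2 - 3

The degree is 2 — a generic line meets the surface in up to 2 points.
Against the integer gridlines: among the integer gridlines, it crosses the y-axis at y ∈ {-1, 1}; the surface avoids every integer z-axis point in the box.
The integer polynomial consistent with all of this is the stated p.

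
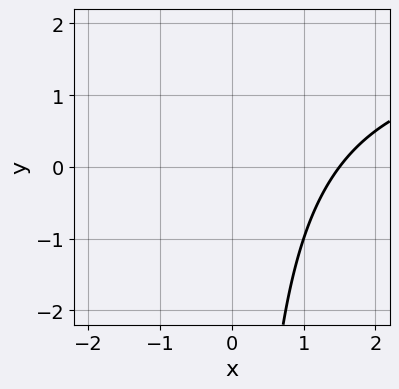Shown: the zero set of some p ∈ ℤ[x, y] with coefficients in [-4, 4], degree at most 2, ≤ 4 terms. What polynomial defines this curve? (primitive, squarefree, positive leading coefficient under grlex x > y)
x*y - 2*x + 3

deg p = 2.
Checking where it meets the axes: the curve avoids every integer y-axis point in the box.
Matching integer coefficients to the picture gives p.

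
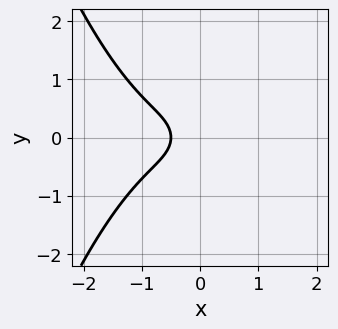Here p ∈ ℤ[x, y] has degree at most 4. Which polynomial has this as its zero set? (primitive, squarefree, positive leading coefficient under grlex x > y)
(a) Degree: the shape is more complex than any degree-2 curve, so deg p = 3.
(b) Symmetries: mirror symmetry y ↦ −y ⇒ only even powers of y.
(c) Observable constraints: the curve avoids every integer y-axis point in the box.
(d) Solving for integer coefficients yields p as stated.

2*x^3 + 3*x^2 + 2*y^2 + 3*x + 1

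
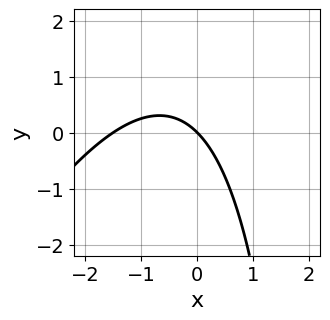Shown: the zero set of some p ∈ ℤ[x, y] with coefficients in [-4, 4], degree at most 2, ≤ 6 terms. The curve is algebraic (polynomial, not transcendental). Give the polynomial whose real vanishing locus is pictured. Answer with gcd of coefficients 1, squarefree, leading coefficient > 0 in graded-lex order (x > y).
2*x^2 - x*y + 3*x + 3*y

deg p = 2.
Observable constraints: it meets the y-axis at y = 0 (among the integer gridlines); one x-axis crossing is at x = 0.
These observations pin down the coefficients.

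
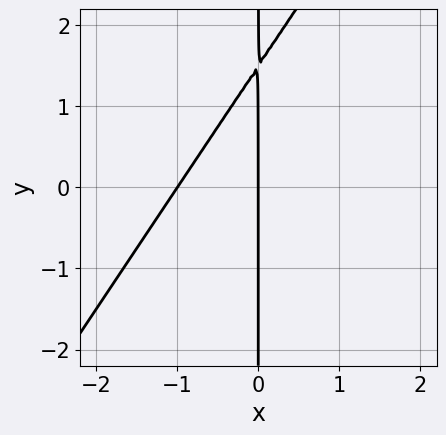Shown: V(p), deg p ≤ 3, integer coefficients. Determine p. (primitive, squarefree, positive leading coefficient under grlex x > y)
1. deg p = 2.
2. Reading off the gridlines: the visible y-axis segment lies entirely on the curve; the x-axis gridline crossings are at x ∈ {-1, 0}.
3. The integer polynomial consistent with all of this is the stated p.

3*x^2 - 2*x*y + 3*x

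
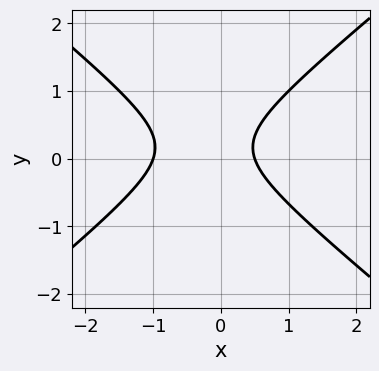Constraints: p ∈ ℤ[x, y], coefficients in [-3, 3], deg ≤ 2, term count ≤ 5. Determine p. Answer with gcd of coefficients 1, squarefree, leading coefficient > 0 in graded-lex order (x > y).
1. Degree: the shape is more complex than any degree-1 curve, so deg p = 2.
2. Checking where it meets the axes: one x-axis crossing is at x = -1; no y-intercept at any integer in the box.
3. Solving for integer coefficients yields p as stated.

2*x^2 - 3*y^2 + x + y - 1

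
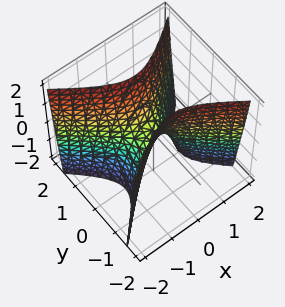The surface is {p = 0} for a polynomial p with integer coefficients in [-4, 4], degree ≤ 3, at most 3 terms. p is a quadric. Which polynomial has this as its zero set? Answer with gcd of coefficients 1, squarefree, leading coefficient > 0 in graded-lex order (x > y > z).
First, deg p = 2. A hyperbolic paraboloid; a quadric.
Next, symmetries: it's symmetric under x → −x, forcing even powers of x; the y ↦ −y reflection is a symmetry, so y appears only in even powers.
Then, observable constraints: it crosses the x-axis at the gridline x = 0; it crosses the z-axis at the gridline z = 0; it meets the y-axis at y = 0 (among the integer gridlines).
Finally, matching integer coefficients to the picture gives p.

2*x^2 - 3*y^2 + z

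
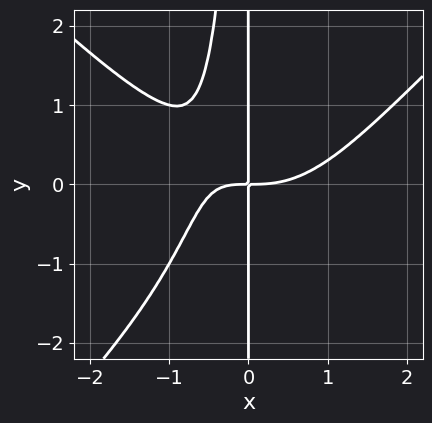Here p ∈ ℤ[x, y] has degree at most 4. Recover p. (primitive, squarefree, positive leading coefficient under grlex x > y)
deg p = 4. No degree-3 curve has this shape.
From the axis intercepts and sections: every point of the y-axis in the box is on the curve.
Fitting integer coefficients to these (and the overall shape) gives p.

2*x^4 - 2*x^2*y^2 - 3*x^2*y - 3*x*y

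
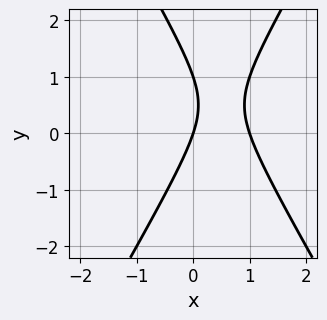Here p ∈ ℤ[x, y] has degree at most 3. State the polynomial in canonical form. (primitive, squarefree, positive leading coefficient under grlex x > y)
3*x^2 - y^2 - 3*x + y

(a) deg p = 2. The shape is more complex than any degree-1 curve.
(b) From the axis intercepts and sections: among the integer gridlines, it crosses the x-axis at x ∈ {0, 1}; the y-axis gridline crossings are at y ∈ {0, 1}.
(c) Fitting integer coefficients to these (and the overall shape) gives p.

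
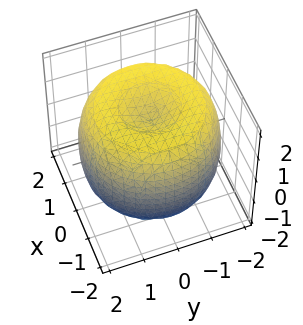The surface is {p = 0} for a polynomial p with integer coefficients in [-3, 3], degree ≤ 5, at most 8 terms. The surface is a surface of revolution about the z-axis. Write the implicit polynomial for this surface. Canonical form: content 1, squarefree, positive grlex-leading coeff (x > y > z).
x^4 + 2*x^2*y^2 + y^4 - 3*x^2 - 3*y^2 + 2*z^2 - 3

The degree is 4 — the shape is more complex than any degree-3 surface.
Symmetry: the z-axis is an axis of rotation, so x and y enter only as x² + y².
Against the integer gridlines: a circular section at z = 0 has radius between 1 and 2.
Together with the visible shape, these determine p as stated.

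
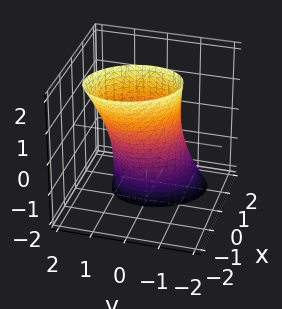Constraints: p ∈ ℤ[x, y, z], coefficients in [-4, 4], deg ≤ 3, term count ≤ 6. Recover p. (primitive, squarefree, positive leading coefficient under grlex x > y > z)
(a) The degree is 2 — the shape is more complex than any degree-1 surface.
(b) Reading off the gridlines: the y-axis gridline crossings are at y ∈ {-1, 1}; the surface avoids every integer z-axis point in the box.
(c) These observations pin down the coefficients.

3*x^2 + x*y + 2*x*z + 2*y^2 - 2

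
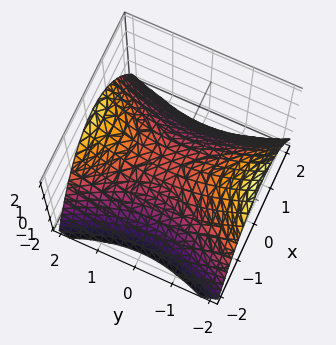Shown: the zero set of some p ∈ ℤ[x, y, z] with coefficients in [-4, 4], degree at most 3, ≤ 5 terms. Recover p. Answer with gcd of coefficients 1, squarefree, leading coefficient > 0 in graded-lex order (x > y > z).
2*x^2 - y^2 + 3*z

Degree: a saddle surface; a quadric, so deg p = 2.
Symmetries: it's symmetric under x → −x, forcing even powers of x; the y ↦ −y reflection is a symmetry, so y appears only in even powers.
From the axis intercepts and sections: one z-axis crossing is at z = 0; one y-axis crossing is at y = 0; one x-axis crossing is at x = 0.
Assembling these constraints gives the stated polynomial.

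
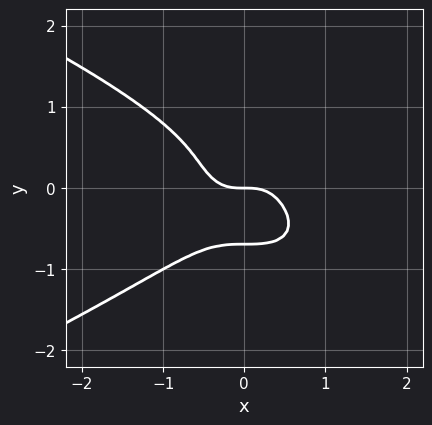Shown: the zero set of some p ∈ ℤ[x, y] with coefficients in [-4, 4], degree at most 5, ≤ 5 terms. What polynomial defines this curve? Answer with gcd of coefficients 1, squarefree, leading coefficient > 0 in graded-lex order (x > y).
First, the degree is 4 — the shape is more complex than any degree-3 curve.
Next, reading off the gridlines: it crosses the y-axis at the gridline y = 0; it meets the x-axis at x = 0 (among the integer gridlines).
Finally, together with the visible shape, these determine p as stated.

3*y^4 + 2*x^3 + y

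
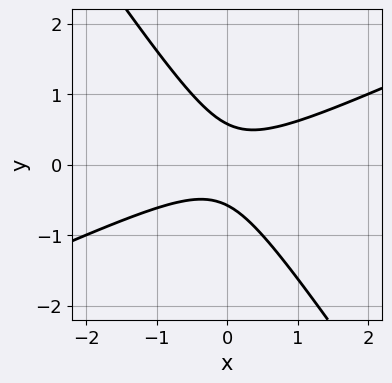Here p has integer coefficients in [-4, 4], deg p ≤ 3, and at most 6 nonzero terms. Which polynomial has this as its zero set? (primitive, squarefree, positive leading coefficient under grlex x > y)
First, the degree is 2 — the shape is more complex than any degree-1 curve.
Next, from the axis intercepts and sections: no x-intercept at any integer in the box.
Finally, putting this together gives p.

2*x^2 - 3*x*y - 3*y^2 + 1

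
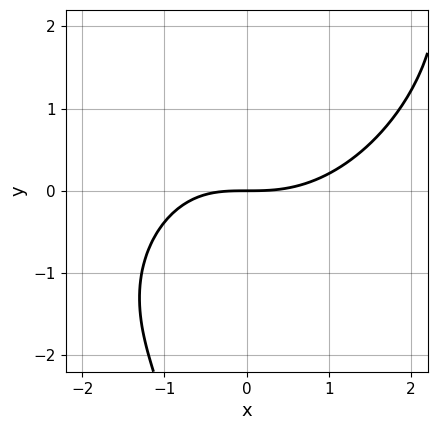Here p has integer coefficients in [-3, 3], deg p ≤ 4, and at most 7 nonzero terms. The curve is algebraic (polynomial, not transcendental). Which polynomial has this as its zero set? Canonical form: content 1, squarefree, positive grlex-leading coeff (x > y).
x^3 - x^2*y + x*y^2 - x*y - 3*y

deg p = 3. A generic line meets the curve in up to 3 points.
Checking where it meets the axes: it meets the x-axis at x = 0 (among the integer gridlines); it crosses the y-axis at the gridline y = 0.
Fitting integer coefficients to these (and the overall shape) gives p.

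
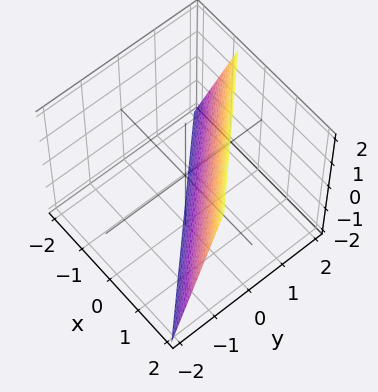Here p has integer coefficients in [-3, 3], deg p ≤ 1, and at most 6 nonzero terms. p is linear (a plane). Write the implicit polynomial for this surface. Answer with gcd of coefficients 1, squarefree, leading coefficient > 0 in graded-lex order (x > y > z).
3*x + 3*y - z - 2

First, degree: the surface is flat (a plane), so deg p = 1.
Then, from the visible intercepts: it crosses the z-axis at the gridline z = -2.
Finally, these observations pin down the coefficients.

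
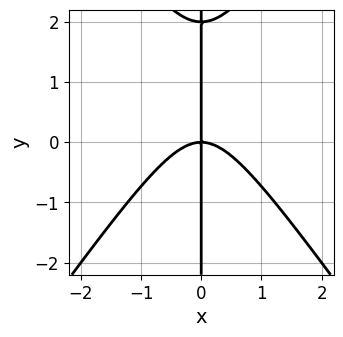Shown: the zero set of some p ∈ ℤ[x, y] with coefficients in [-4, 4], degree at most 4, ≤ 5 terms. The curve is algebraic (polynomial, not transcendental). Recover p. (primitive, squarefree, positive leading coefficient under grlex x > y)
2*x^3 - x*y^2 + 2*x*y

1. The degree is 3 — a generic line meets the curve in up to 3 points.
2. From the visible intercepts: it meets the x-axis at x = 0 (among the integer gridlines); the visible y-axis segment lies entirely on the curve.
3. Together with the visible shape, these determine p as stated.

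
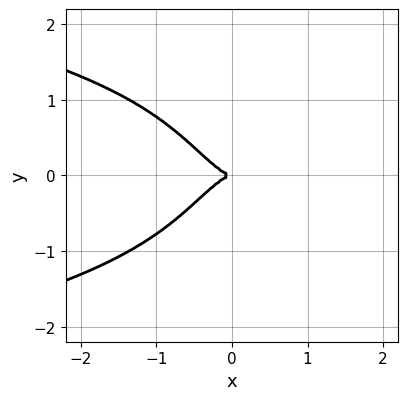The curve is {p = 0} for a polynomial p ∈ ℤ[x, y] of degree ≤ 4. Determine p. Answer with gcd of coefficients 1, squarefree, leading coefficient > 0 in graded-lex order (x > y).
3*x^2*y^2 + 3*x^3 + 2*y^2

Degree: a generic line meets the curve in up to 4 points, so deg p = 4.
Symmetries: it's symmetric under y → −y, forcing even powers of y.
Reading off the gridlines: it meets the x-axis at x = 0 (among the integer gridlines); one y-axis crossing is at y = 0.
These observations pin down the coefficients.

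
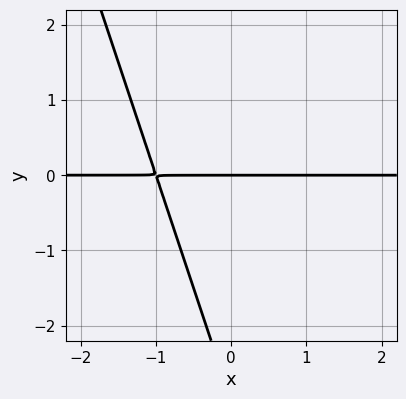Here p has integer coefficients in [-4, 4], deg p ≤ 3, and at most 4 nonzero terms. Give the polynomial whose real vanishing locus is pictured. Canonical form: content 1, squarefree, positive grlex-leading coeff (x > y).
3*x*y + y^2 + 3*y

First, degree: a generic line meets the curve in up to 2 points, so deg p = 2.
Next, against the integer gridlines: every point of the x-axis in the box is on the curve; one y-axis crossing is at y = 0.
Finally, fitting integer coefficients to these (and the overall shape) gives p.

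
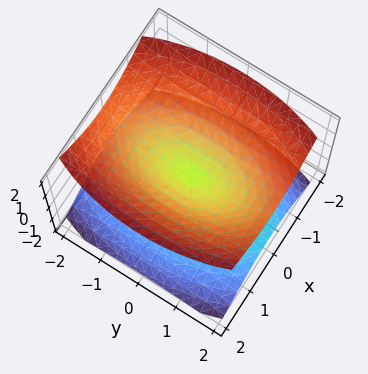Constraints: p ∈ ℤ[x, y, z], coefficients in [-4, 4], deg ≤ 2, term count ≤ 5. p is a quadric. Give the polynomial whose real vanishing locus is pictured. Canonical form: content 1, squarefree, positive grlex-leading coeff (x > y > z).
3*x^2 + y^2 - 3*z^2

First, there are 2 components. They look like related sheets of one shape, so recover p as a whole.
Then, deg p = 2. A double cone through the origin; a quadric.
Then, symmetries: mirror symmetry z ↦ −z ⇒ only even powers of z; the y ↦ −y reflection is a symmetry, so y appears only in even powers; it's symmetric under x → −x, forcing even powers of x.
Then, observable constraints: one x-axis crossing is at x = 0; it crosses the z-axis at the gridline z = 0; it crosses the y-axis at the gridline y = 0.
Finally, assembling these constraints gives the stated polynomial.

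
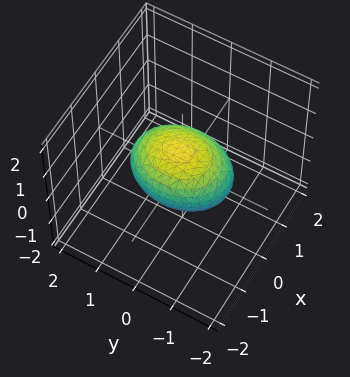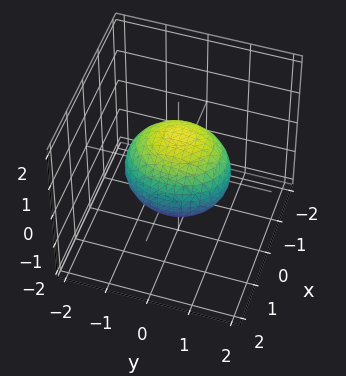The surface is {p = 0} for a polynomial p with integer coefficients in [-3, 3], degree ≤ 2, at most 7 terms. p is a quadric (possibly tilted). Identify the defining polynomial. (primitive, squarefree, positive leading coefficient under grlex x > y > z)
Degree: a generic line meets the surface in up to 2 points, so deg p = 2.
Against the integer gridlines: among the integer gridlines, it crosses the x-axis at x ∈ {-1, 1}; the z-axis gridline crossings are at z ∈ {-1, 1}.
Fitting integer coefficients to these (and the overall shape) gives p.

3*x^2 + x*z + 2*y^2 + 3*z^2 - 3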